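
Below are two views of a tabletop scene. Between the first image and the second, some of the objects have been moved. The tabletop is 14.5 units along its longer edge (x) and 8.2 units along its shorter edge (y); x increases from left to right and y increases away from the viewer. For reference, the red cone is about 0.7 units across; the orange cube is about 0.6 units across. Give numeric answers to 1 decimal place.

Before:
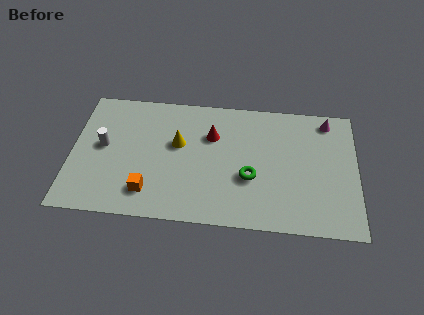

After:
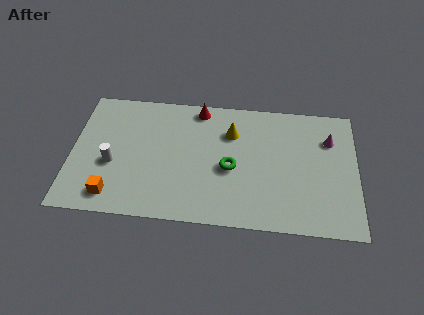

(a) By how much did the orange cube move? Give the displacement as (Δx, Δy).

(-1.8, -0.4)

The orange cube was at about (4.0, 1.7) and moved to about (2.2, 1.3).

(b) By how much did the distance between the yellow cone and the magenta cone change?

-2.9

Before: roughly 7.9 units apart; after: 5.0. That's 2.9 units closer together.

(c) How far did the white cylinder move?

1.2

The white cylinder was near (1.6, 4.4) before and (2.1, 3.3) after, so it travelled √(0.5² + 1.1²) ≈ 1.2 units.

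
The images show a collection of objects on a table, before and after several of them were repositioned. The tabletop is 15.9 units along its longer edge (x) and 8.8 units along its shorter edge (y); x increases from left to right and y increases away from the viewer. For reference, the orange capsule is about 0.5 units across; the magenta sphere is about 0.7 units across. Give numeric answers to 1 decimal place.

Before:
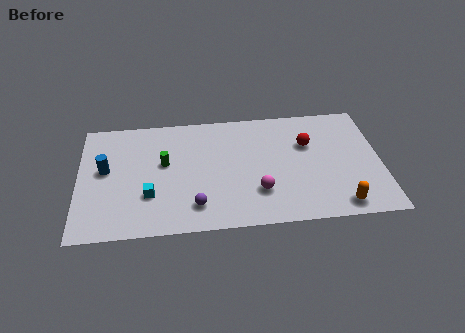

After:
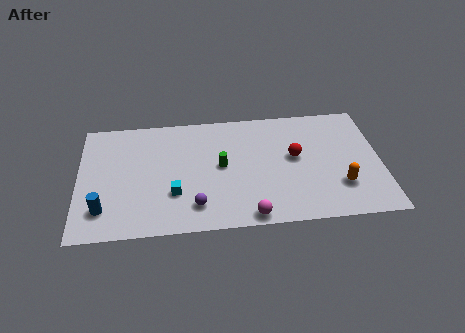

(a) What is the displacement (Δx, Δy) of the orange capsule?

(0.1, 1.4)

The orange capsule was at about (13.6, 1.1) and moved to about (13.7, 2.5).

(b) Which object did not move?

the purple sphere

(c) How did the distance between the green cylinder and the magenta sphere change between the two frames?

-1.5

Before: roughly 5.5 units apart; after: 4.0. That's 1.5 units closer together.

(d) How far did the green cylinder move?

3.0

From (4.5, 5.1) to (7.5, 4.6), the green cylinder covered √(3.0² + 0.5²) ≈ 3.0 units.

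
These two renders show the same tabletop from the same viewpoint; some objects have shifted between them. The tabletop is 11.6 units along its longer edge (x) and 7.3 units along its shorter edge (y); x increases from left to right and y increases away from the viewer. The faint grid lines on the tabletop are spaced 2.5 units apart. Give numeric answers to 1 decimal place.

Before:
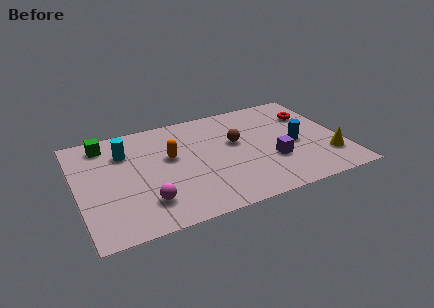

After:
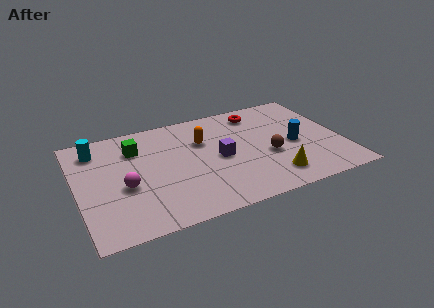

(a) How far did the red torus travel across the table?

2.5

The red torus moved from about (10.5, 5.2) to (8.2, 6.1), a distance of √(2.3² + 0.9²) ≈ 2.5.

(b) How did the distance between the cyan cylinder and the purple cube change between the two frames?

-1.1

The distance was about 6.8 in the first image and 5.7 in the second, so they moved 1.1 units closer together.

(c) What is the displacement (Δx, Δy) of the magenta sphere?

(-0.8, 1.3)

The magenta sphere started near (2.8, 1.7) and ended near (2.0, 3.0).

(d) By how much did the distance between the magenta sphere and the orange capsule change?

+1.2

They were about 2.9 units apart before and 4.1 after — 1.2 units further apart.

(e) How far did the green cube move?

1.5

The green cube moved from about (1.4, 6.2) to (2.7, 5.4), a distance of √(1.3² + 0.8²) ≈ 1.5.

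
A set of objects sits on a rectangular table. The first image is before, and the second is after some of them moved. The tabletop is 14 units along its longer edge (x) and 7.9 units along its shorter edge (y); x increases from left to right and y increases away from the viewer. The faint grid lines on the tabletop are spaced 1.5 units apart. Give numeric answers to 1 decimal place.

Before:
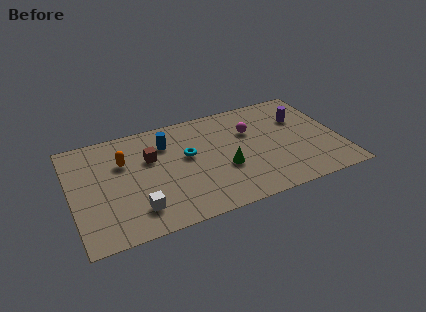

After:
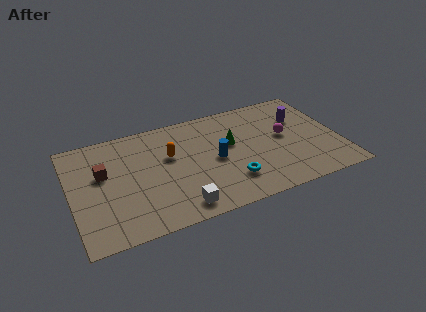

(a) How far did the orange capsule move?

2.4

The orange capsule moved from about (2.8, 5.3) to (5.2, 4.9), a distance of √(2.4² + 0.4²) ≈ 2.4.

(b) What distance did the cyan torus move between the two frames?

3.3

From (6.1, 4.6) to (8.1, 2.0), the cyan torus covered √(2.0² + 2.6²) ≈ 3.3 units.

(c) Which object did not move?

the purple cylinder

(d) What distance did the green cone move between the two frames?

1.8

The green cone was near (7.9, 3.0) before and (8.4, 4.7) after, so it travelled √(0.5² + 1.7²) ≈ 1.8 units.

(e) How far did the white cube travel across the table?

2.2

The white cube was near (3.2, 1.7) before and (5.3, 1.1) after, so it travelled √(2.1² + 0.6²) ≈ 2.2 units.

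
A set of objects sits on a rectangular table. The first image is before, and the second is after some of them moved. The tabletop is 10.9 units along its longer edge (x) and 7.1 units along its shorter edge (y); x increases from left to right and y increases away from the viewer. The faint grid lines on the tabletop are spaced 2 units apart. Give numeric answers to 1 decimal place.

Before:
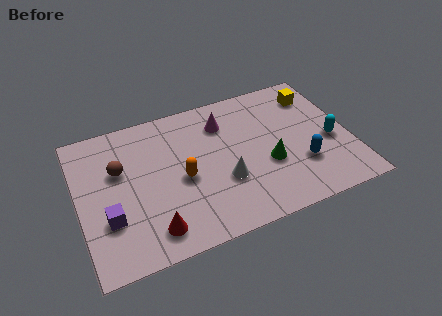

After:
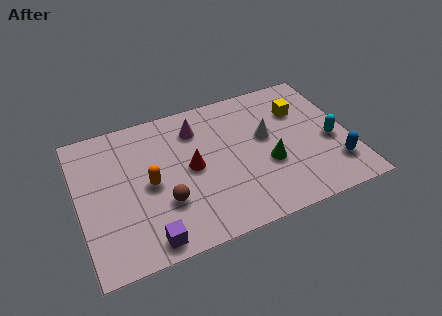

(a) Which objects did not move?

the green cone and the cyan capsule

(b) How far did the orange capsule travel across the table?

1.3

The orange capsule moved from about (4.1, 3.2) to (2.8, 3.4), a distance of √(1.3² + 0.2²) ≈ 1.3.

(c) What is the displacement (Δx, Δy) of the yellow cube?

(-0.7, -0.6)

From the two frames, the yellow cube sits at roughly (9.8, 5.6) before and (9.1, 5.0) after.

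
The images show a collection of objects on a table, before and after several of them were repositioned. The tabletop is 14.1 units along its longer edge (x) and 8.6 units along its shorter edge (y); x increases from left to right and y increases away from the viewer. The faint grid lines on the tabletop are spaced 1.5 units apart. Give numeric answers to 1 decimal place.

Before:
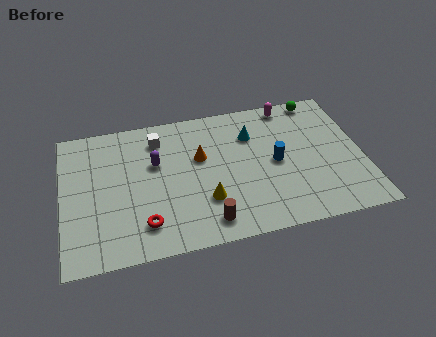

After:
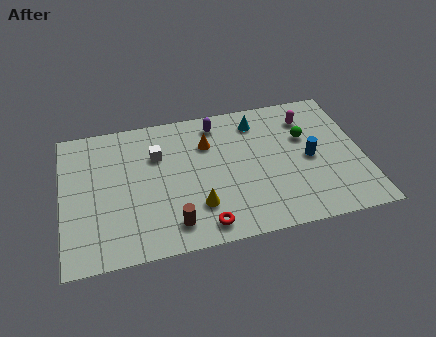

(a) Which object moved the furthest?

the purple capsule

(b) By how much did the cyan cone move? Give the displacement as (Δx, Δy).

(0.3, 0.8)

From the two frames, the cyan cone sits at roughly (9.0, 6.2) before and (9.3, 7.0) after.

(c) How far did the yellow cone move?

0.5

The yellow cone moved from about (6.6, 2.6) to (6.2, 2.3), a distance of √(0.4² + 0.3²) ≈ 0.5.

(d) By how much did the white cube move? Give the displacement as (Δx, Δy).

(-0.1, -1.0)

The white cube was at about (4.6, 6.9) and moved to about (4.5, 5.9).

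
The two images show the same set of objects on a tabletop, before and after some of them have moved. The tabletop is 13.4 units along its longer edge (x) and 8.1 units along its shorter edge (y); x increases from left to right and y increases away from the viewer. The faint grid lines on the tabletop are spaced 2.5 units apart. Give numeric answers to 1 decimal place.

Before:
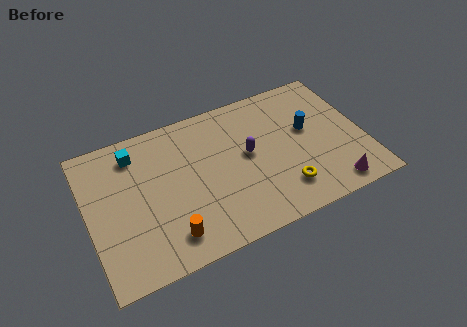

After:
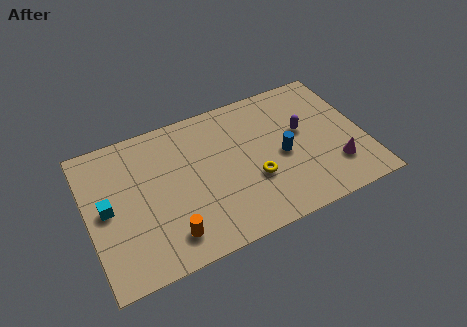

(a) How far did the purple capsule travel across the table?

2.7

The purple capsule moved from about (7.8, 4.4) to (10.5, 4.7), a distance of √(2.7² + 0.3²) ≈ 2.7.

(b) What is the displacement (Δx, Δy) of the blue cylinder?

(-1.4, -1.0)

The blue cylinder was at about (10.8, 4.7) and moved to about (9.4, 3.7).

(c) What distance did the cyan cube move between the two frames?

3.0

From (2.5, 6.6) to (0.9, 4.1), the cyan cube covered √(1.6² + 2.5²) ≈ 3.0 units.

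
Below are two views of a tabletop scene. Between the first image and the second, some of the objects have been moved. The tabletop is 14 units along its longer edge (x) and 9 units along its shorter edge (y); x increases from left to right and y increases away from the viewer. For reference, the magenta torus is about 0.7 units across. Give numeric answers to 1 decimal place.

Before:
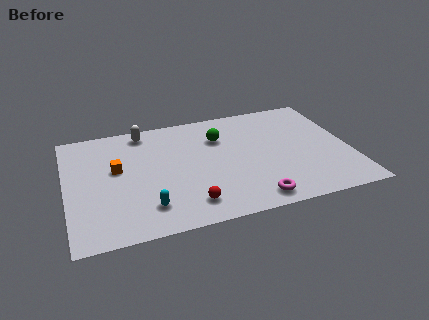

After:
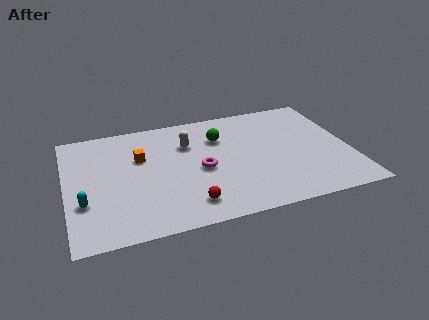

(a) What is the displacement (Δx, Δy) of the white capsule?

(2.1, -1.6)

From the two frames, the white capsule sits at roughly (4.0, 7.9) before and (6.1, 6.3) after.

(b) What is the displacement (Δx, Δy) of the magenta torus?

(-2.3, 3.0)

The magenta torus was at about (8.9, 1.1) and moved to about (6.6, 4.1).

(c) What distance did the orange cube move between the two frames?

1.3

The orange cube moved from about (2.5, 5.2) to (3.7, 5.8), a distance of √(1.2² + 0.6²) ≈ 1.3.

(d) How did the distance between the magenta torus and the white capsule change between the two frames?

-6.1

The distance was about 8.4 in the first image and 2.3 in the second, so they moved 6.1 units closer together.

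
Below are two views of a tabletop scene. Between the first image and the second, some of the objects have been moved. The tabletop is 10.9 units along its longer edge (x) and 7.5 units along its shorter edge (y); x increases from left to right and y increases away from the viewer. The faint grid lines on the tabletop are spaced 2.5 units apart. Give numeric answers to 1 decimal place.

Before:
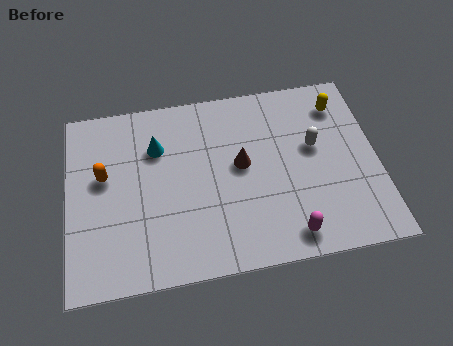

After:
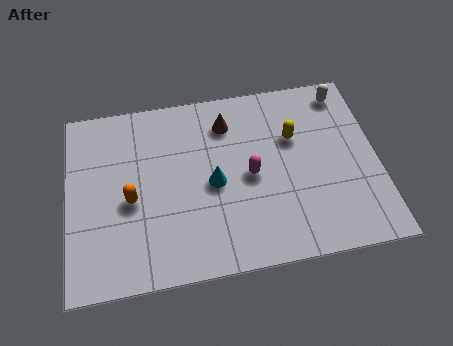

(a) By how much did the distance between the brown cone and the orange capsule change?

-0.4

Before: roughly 4.8 units apart; after: 4.4. That's 0.4 units closer together.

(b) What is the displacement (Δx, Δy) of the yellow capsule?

(-1.7, -1.1)

From the two frames, the yellow capsule sits at roughly (9.7, 6.0) before and (8.0, 4.9) after.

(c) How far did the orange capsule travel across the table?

1.4

From (1.3, 4.4) to (2.2, 3.3), the orange capsule covered √(0.9² + 1.1²) ≈ 1.4 units.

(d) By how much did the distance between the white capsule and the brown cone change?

+1.6

Before: roughly 2.6 units apart; after: 4.2. That's 1.6 units further apart.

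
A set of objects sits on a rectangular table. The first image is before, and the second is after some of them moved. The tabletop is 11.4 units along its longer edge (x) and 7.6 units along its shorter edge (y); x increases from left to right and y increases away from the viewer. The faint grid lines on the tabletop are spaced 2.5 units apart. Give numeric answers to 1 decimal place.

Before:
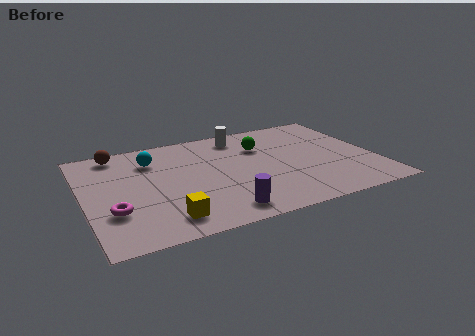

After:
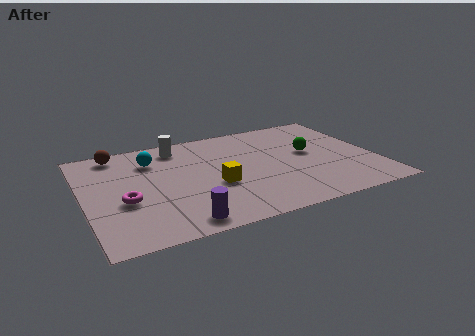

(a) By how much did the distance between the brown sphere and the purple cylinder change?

-0.5

Before: roughly 6.6 units apart; after: 6.1. That's 0.5 units closer together.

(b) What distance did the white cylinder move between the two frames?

2.5

The white cylinder moved from about (6.4, 6.4) to (3.9, 6.4), a distance of √(2.5² + 0.0²) ≈ 2.5.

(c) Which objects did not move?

the brown sphere and the cyan sphere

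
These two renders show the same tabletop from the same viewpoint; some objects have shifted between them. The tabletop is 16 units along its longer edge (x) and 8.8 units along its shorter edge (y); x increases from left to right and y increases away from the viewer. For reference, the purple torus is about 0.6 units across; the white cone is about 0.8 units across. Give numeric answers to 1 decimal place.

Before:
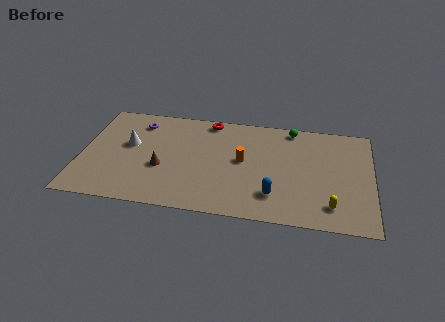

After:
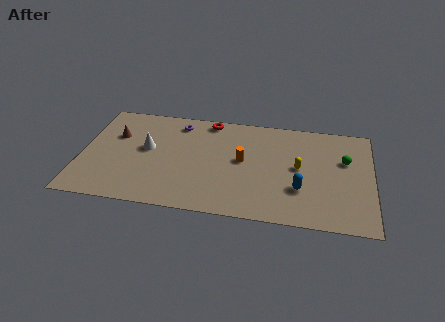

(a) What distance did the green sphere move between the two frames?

3.8

From (11.5, 7.9) to (14.5, 5.6), the green sphere covered √(3.0² + 2.3²) ≈ 3.8 units.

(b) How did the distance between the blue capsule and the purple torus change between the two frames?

-0.9

Before: roughly 9.2 units apart; after: 8.3. That's 0.9 units closer together.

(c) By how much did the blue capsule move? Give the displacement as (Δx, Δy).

(1.4, 0.7)

The blue capsule started near (10.7, 2.1) and ended near (12.1, 2.8).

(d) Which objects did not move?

the red torus and the orange cylinder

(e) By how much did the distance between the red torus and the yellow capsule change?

-3.2

They were about 9.3 units apart before and 6.1 after — 3.2 units closer together.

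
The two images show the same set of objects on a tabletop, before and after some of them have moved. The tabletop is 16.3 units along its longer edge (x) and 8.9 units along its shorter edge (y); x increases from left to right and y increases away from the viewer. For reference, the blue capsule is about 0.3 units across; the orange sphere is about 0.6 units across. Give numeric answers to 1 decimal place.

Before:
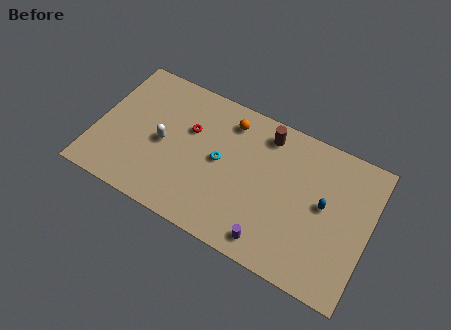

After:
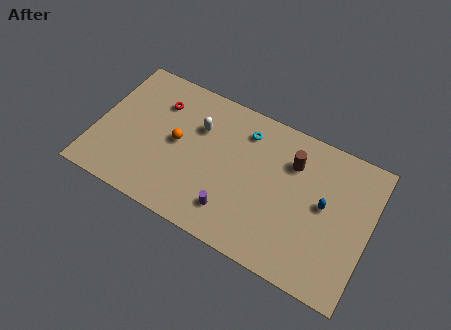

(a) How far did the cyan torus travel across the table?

2.8

From (7.4, 4.6) to (8.6, 7.1), the cyan torus covered √(1.2² + 2.5²) ≈ 2.8 units.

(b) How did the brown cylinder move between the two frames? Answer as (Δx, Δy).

(1.7, -1.0)

The brown cylinder started near (9.8, 7.5) and ended near (11.5, 6.5).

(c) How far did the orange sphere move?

3.9

From (7.6, 7.3) to (4.8, 4.6), the orange sphere covered √(2.8² + 2.7²) ≈ 3.9 units.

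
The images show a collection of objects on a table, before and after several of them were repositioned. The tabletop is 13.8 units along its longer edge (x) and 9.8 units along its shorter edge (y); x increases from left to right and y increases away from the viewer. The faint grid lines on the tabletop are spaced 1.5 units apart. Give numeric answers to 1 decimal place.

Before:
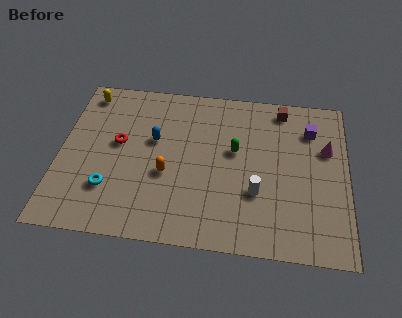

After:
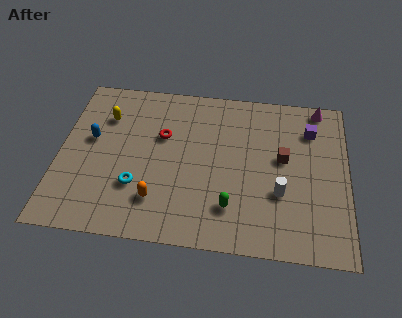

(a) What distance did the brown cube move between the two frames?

3.1

From (10.6, 8.6) to (10.7, 5.5), the brown cube covered √(0.1² + 3.1²) ≈ 3.1 units.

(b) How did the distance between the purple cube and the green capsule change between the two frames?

+2.3

The distance was about 4.0 in the first image and 6.3 in the second, so they moved 2.3 units further apart.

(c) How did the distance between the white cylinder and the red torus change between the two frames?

-0.7

Before: roughly 7.1 units apart; after: 6.4. That's 0.7 units closer together.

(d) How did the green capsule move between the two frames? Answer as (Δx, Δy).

(-0.1, -3.4)

The green capsule was at about (8.4, 5.7) and moved to about (8.3, 2.3).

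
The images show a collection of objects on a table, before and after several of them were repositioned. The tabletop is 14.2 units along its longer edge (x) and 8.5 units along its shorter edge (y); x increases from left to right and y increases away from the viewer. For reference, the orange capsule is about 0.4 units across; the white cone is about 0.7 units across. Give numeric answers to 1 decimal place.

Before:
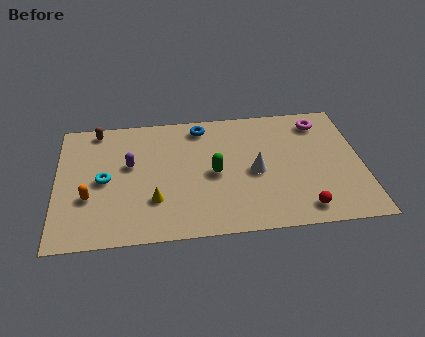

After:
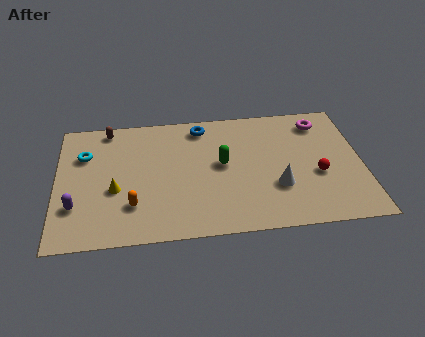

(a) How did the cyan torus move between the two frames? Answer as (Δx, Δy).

(-0.9, 1.8)

From the two frames, the cyan torus sits at roughly (2.2, 4.1) before and (1.3, 5.9) after.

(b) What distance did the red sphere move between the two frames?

2.3

From (11.3, 1.2) to (12.1, 3.4), the red sphere covered √(0.8² + 2.2²) ≈ 2.3 units.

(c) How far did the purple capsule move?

3.5

The purple capsule moved from about (3.4, 5.0) to (0.9, 2.5), a distance of √(2.5² + 2.5²) ≈ 3.5.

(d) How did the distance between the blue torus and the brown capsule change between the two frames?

-0.5

Before: roughly 4.9 units apart; after: 4.4. That's 0.5 units closer together.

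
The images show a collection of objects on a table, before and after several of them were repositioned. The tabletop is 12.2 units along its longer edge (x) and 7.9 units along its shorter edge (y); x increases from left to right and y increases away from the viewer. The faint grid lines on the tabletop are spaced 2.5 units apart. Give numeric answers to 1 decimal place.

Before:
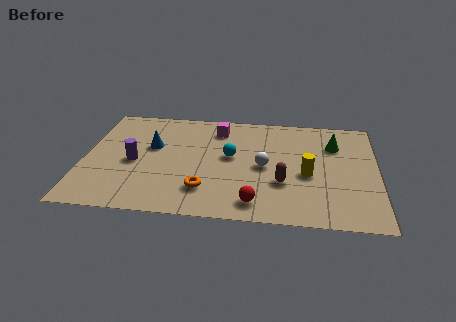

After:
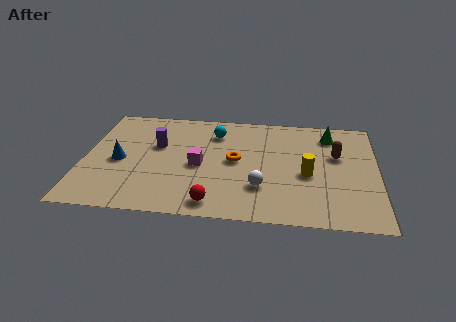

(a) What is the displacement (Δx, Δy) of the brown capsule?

(2.2, 2.2)

The brown capsule was at about (8.3, 2.7) and moved to about (10.5, 4.9).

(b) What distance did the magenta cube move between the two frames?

2.9

The magenta cube moved from about (5.5, 6.4) to (4.8, 3.6), a distance of √(0.7² + 2.8²) ≈ 2.9.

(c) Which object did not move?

the yellow cylinder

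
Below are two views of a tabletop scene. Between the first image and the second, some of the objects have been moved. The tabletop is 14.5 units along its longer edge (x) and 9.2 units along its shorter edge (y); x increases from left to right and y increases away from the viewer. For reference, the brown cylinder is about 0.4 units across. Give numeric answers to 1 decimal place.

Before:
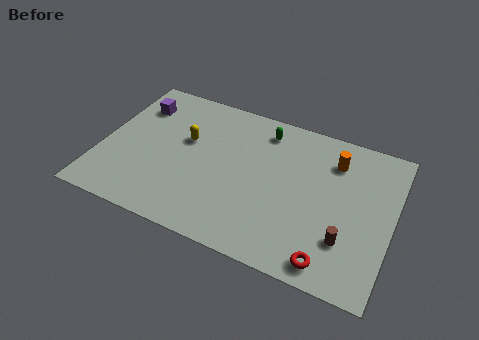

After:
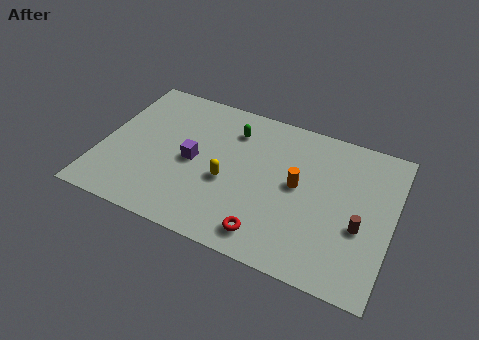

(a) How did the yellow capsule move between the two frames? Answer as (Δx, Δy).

(2.3, -1.8)

The yellow capsule started near (4.1, 5.6) and ended near (6.4, 3.8).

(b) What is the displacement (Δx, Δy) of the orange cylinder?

(-1.6, -2.2)

From the two frames, the orange cylinder sits at roughly (11.4, 7.1) before and (9.8, 4.9) after.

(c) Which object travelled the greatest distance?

the purple cube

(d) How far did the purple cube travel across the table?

4.1

The purple cube moved from about (1.4, 7.0) to (4.6, 4.4), a distance of √(3.2² + 2.6²) ≈ 4.1.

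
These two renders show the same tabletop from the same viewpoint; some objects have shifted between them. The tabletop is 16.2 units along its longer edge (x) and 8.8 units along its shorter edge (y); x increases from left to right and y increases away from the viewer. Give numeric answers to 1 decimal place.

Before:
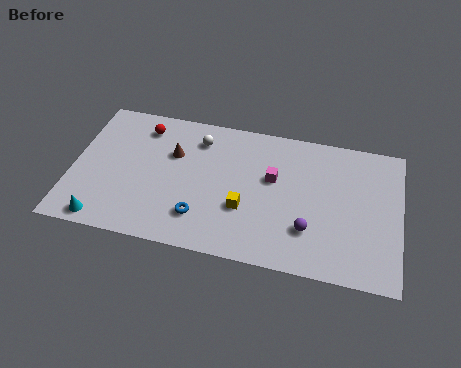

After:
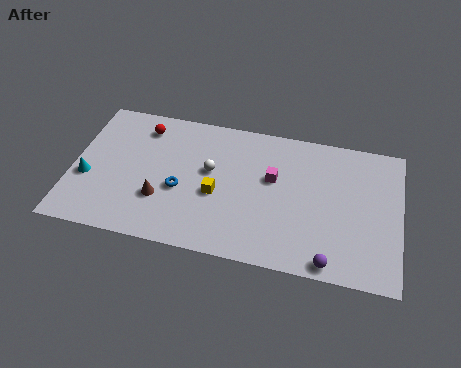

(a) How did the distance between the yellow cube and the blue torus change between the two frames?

-0.5

The distance was about 2.3 in the first image and 1.8 in the second, so they moved 0.5 units closer together.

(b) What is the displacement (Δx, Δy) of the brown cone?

(-0.4, -3.0)

From the two frames, the brown cone sits at roughly (4.9, 5.8) before and (4.5, 2.8) after.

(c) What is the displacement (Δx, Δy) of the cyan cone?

(-1.0, 2.5)

From the two frames, the cyan cone sits at roughly (1.8, 0.9) before and (0.8, 3.4) after.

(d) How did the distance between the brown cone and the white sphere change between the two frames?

+1.6

The distance was about 1.7 in the first image and 3.3 in the second, so they moved 1.6 units further apart.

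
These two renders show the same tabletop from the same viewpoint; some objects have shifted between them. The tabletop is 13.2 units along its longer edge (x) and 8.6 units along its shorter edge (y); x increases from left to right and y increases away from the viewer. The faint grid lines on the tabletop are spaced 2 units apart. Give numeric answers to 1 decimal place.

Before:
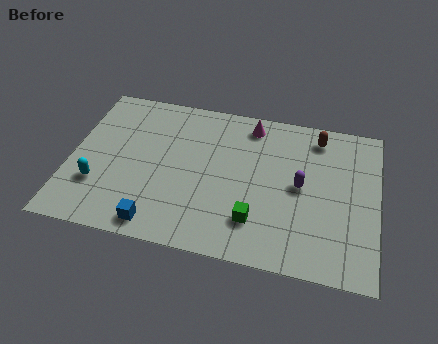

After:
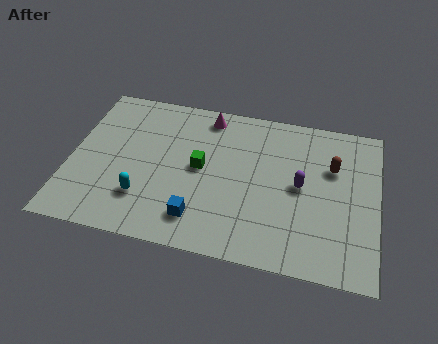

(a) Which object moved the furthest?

the green cube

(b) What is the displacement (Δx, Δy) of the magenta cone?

(-1.9, 0.1)

The magenta cone was at about (7.6, 7.4) and moved to about (5.7, 7.5).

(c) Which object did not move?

the purple capsule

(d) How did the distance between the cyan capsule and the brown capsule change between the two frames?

-1.7

The distance was about 10.3 in the first image and 8.6 in the second, so they moved 1.7 units closer together.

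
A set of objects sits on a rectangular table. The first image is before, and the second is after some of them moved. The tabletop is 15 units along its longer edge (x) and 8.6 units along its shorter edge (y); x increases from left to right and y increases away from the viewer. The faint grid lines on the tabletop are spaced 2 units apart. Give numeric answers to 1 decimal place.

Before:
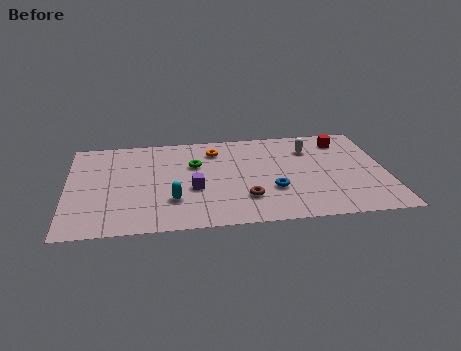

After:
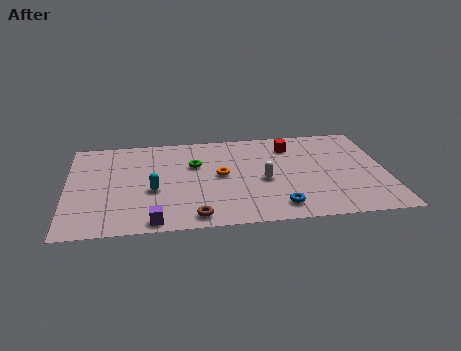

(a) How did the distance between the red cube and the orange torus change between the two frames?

-2.0

Before: roughly 6.1 units apart; after: 4.1. That's 2.0 units closer together.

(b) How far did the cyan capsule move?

1.3

The cyan capsule moved from about (4.9, 2.5) to (4.0, 3.5), a distance of √(0.9² + 1.0²) ≈ 1.3.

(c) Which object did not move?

the green torus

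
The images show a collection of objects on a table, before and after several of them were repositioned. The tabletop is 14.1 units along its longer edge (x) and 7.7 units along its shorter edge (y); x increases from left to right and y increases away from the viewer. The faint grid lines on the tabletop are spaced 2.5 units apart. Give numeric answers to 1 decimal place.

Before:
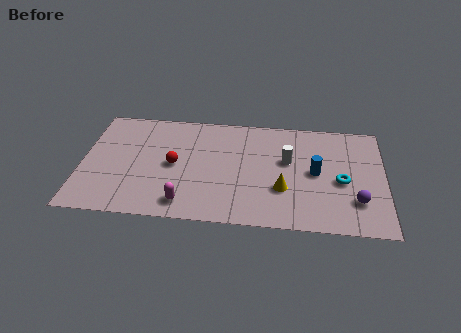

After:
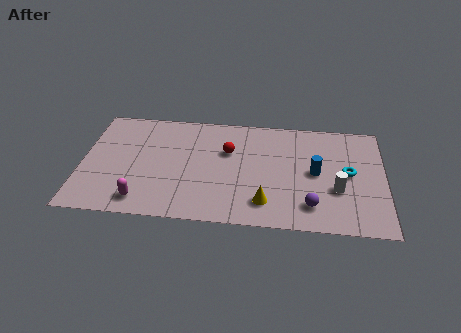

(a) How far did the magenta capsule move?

2.0

The magenta capsule moved from about (4.9, 1.2) to (2.9, 1.2), a distance of √(2.0² + 0.0²) ≈ 2.0.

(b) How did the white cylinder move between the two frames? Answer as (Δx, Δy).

(2.3, -1.8)

From the two frames, the white cylinder sits at roughly (9.6, 4.6) before and (11.9, 2.8) after.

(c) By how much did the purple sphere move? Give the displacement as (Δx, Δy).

(-2.1, -0.5)

From the two frames, the purple sphere sits at roughly (12.8, 2.1) before and (10.7, 1.6) after.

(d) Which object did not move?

the blue cylinder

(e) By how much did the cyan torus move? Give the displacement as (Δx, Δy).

(0.3, 0.6)

From the two frames, the cyan torus sits at roughly (12.1, 3.4) before and (12.4, 4.0) after.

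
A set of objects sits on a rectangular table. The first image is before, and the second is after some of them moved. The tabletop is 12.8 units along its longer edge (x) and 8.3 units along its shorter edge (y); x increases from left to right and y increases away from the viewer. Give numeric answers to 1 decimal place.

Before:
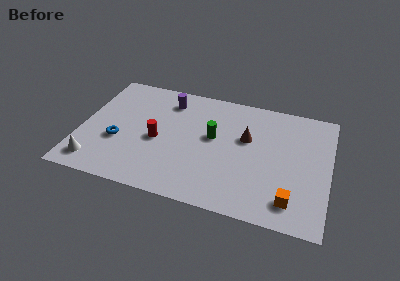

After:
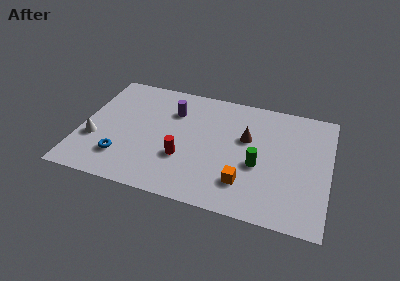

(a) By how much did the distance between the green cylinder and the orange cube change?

-3.8

They were about 5.3 units apart before and 1.5 after — 3.8 units closer together.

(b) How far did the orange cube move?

2.5

From (11.0, 1.5) to (8.6, 2.0), the orange cube covered √(2.4² + 0.5²) ≈ 2.5 units.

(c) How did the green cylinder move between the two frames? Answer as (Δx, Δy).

(2.4, -1.3)

From the two frames, the green cylinder sits at roughly (6.8, 4.7) before and (9.2, 3.4) after.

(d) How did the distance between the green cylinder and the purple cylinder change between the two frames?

+2.1

The distance was about 3.2 in the first image and 5.3 in the second, so they moved 2.1 units further apart.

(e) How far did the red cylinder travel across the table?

1.7

From (4.0, 3.7) to (5.4, 2.8), the red cylinder covered √(1.4² + 0.9²) ≈ 1.7 units.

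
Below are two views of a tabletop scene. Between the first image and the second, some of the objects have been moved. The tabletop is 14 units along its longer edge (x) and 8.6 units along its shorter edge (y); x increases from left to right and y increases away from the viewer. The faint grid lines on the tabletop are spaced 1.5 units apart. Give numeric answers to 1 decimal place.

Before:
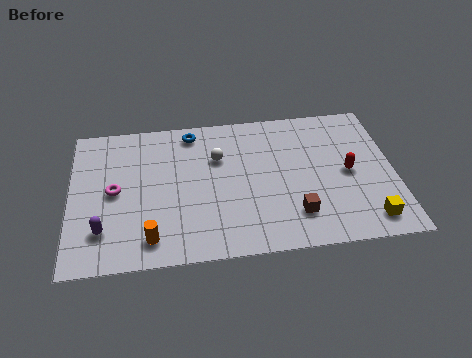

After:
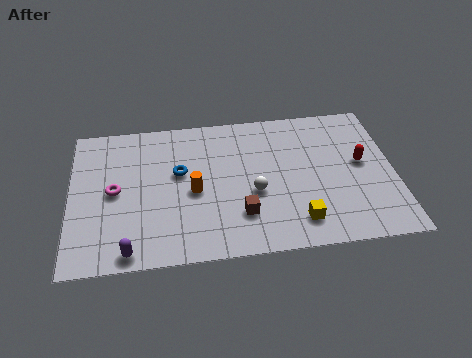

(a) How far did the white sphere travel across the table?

2.7

The white sphere was near (6.4, 5.8) before and (7.9, 3.5) after, so it travelled √(1.5² + 2.3²) ≈ 2.7 units.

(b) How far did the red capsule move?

0.8

From (12.0, 4.2) to (12.6, 4.7), the red capsule covered √(0.6² + 0.5²) ≈ 0.8 units.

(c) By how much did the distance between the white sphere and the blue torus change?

+1.6

They were about 2.0 units apart before and 3.6 after — 1.6 units further apart.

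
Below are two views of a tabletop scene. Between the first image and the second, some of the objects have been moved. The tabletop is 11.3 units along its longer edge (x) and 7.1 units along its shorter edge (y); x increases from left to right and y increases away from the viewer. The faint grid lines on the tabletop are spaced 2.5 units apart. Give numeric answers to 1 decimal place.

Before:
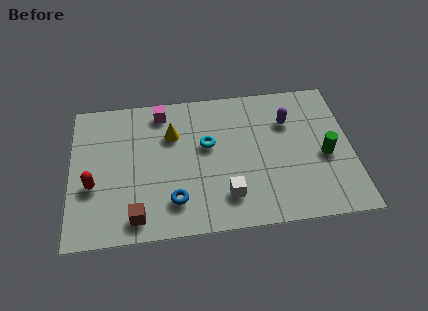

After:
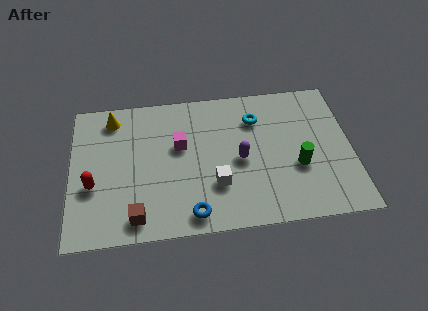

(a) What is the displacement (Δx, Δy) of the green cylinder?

(-1.1, -0.4)

From the two frames, the green cylinder sits at roughly (10.2, 3.1) before and (9.1, 2.7) after.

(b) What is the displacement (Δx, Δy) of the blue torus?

(0.7, -0.7)

The blue torus was at about (4.1, 1.6) and moved to about (4.8, 0.9).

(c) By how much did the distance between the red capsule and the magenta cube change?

-0.6

Before: roughly 4.4 units apart; after: 3.8. That's 0.6 units closer together.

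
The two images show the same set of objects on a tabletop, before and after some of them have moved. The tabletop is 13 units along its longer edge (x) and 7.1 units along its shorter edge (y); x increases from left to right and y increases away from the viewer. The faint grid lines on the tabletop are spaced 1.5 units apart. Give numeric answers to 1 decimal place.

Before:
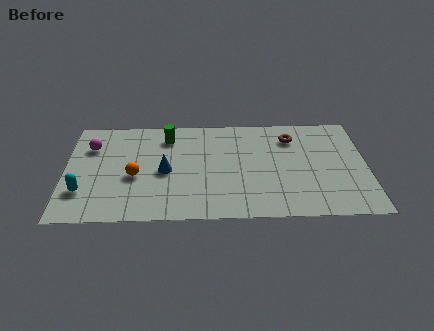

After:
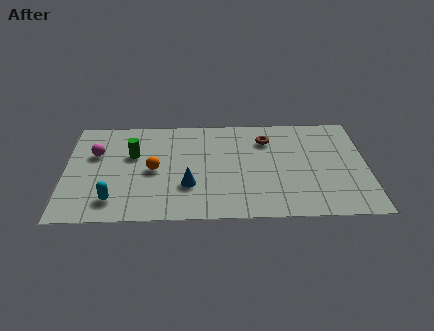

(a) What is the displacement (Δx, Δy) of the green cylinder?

(-1.5, -1.2)

The green cylinder started near (4.4, 5.7) and ended near (2.9, 4.5).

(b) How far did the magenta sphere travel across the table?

0.5

The magenta sphere was near (1.1, 5.1) before and (1.3, 4.6) after, so it travelled √(0.2² + 0.5²) ≈ 0.5 units.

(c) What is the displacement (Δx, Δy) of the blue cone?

(1.0, -1.0)

The blue cone started near (4.3, 3.3) and ended near (5.3, 2.3).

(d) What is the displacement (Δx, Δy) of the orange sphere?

(0.8, 0.4)

The orange sphere started near (3.0, 3.0) and ended near (3.8, 3.4).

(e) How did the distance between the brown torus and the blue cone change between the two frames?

-1.3

Before: roughly 5.9 units apart; after: 4.6. That's 1.3 units closer together.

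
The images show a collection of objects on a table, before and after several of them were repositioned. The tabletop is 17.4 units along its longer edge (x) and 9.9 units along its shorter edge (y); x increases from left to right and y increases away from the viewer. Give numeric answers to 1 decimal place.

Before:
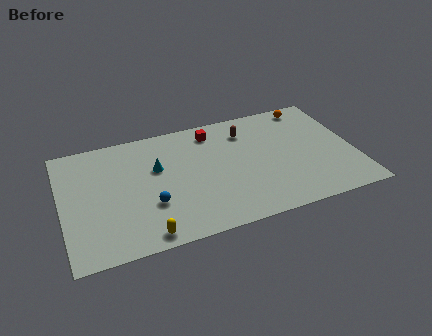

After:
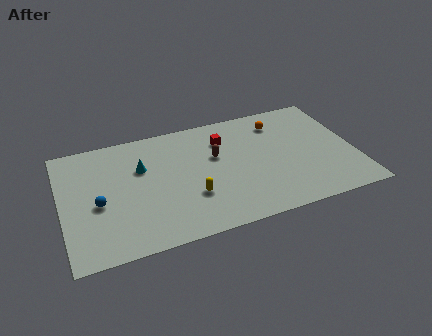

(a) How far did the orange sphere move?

2.2

From (15.2, 8.8) to (13.2, 7.9), the orange sphere covered √(2.0² + 0.9²) ≈ 2.2 units.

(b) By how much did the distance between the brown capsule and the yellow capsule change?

-6.0

They were about 9.4 units apart before and 3.4 after — 6.0 units closer together.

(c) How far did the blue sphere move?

3.2

From (5.1, 3.3) to (2.1, 4.3), the blue sphere covered √(3.0² + 1.0²) ≈ 3.2 units.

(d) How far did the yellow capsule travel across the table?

3.6

From (4.6, 1.0) to (7.5, 3.2), the yellow capsule covered √(2.9² + 2.2²) ≈ 3.6 units.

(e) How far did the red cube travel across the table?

1.1

The red cube moved from about (9.2, 8.3) to (9.8, 7.4), a distance of √(0.6² + 0.9²) ≈ 1.1.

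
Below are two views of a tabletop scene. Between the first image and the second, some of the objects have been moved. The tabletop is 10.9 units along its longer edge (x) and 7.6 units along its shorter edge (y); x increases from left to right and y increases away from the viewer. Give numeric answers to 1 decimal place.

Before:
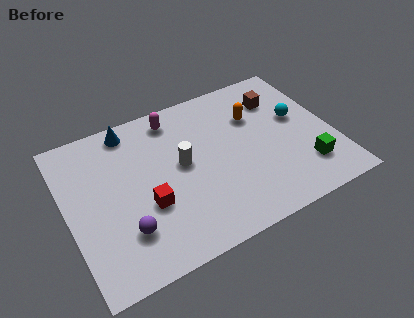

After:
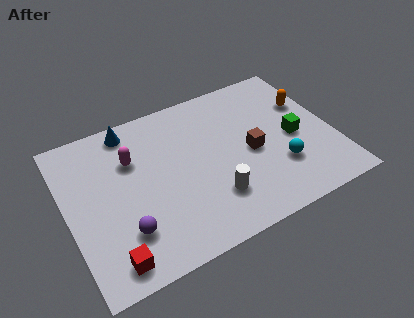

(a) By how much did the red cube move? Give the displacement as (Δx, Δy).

(-1.7, -1.8)

From the two frames, the red cube sits at roughly (3.1, 2.8) before and (1.4, 1.0) after.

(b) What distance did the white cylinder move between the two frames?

2.3

The white cylinder was near (4.7, 4.1) before and (5.7, 2.0) after, so it travelled √(1.0² + 2.1²) ≈ 2.3 units.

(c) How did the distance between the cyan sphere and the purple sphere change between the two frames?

-1.5

The distance was about 7.9 in the first image and 6.4 in the second, so they moved 1.5 units closer together.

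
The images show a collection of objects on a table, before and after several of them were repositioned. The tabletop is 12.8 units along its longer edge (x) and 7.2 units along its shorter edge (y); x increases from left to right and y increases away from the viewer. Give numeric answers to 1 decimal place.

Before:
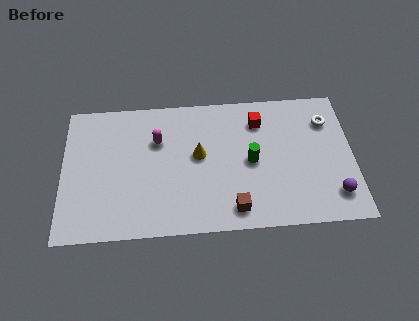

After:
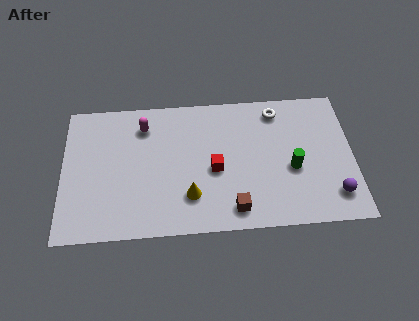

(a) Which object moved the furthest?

the red cube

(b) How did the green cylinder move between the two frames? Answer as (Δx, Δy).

(1.8, -0.5)

From the two frames, the green cylinder sits at roughly (8.3, 3.5) before and (10.1, 3.0) after.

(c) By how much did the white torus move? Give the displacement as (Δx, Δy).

(-2.2, 0.7)

From the two frames, the white torus sits at roughly (11.7, 5.4) before and (9.5, 6.1) after.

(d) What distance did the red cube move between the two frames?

3.1

The red cube moved from about (8.7, 5.6) to (6.7, 3.2), a distance of √(2.0² + 2.4²) ≈ 3.1.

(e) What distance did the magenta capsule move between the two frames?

1.0

The magenta capsule moved from about (4.2, 4.9) to (3.6, 5.7), a distance of √(0.6² + 0.8²) ≈ 1.0.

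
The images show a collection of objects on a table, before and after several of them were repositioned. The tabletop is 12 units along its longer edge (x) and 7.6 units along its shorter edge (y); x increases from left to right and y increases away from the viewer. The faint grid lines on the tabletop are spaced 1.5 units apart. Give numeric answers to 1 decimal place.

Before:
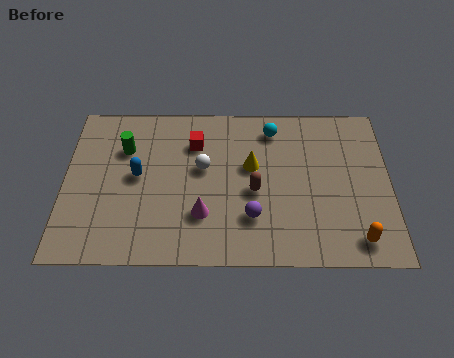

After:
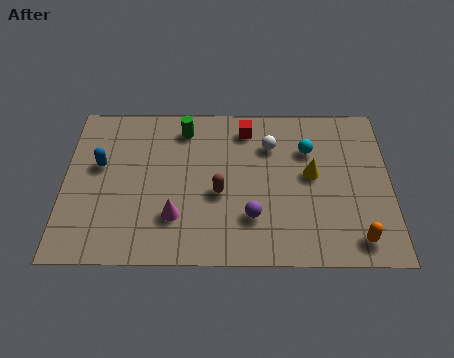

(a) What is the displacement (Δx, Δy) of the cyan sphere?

(1.3, -1.0)

The cyan sphere was at about (7.7, 6.3) and moved to about (9.0, 5.3).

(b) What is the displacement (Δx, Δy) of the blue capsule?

(-1.4, 0.5)

The blue capsule started near (2.7, 4.0) and ended near (1.3, 4.5).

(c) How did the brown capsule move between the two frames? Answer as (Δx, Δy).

(-1.3, -0.1)

The brown capsule was at about (7.0, 3.3) and moved to about (5.7, 3.2).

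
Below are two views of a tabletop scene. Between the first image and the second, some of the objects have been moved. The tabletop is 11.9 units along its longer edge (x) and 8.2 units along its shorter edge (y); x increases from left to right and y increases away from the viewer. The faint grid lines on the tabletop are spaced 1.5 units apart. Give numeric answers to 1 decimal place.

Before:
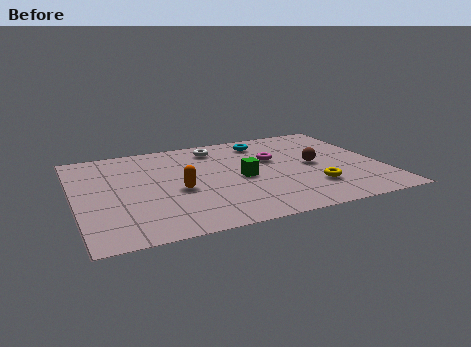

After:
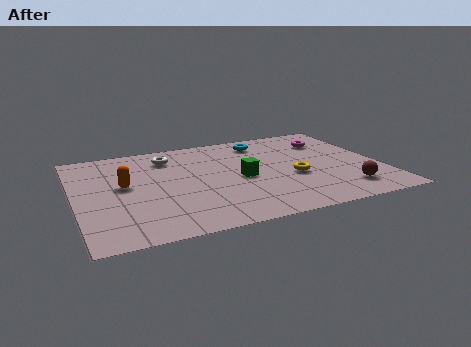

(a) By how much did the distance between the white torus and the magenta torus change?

+3.7

They were about 2.7 units apart before and 6.4 after — 3.7 units further apart.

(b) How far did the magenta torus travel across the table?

2.6

The magenta torus was near (7.8, 5.1) before and (10.2, 6.1) after, so it travelled √(2.4² + 1.0²) ≈ 2.6 units.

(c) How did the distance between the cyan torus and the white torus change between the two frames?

+1.9

The distance was about 1.9 in the first image and 3.8 in the second, so they moved 1.9 units further apart.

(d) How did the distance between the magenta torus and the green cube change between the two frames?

+2.5

The distance was about 1.9 in the first image and 4.4 in the second, so they moved 2.5 units further apart.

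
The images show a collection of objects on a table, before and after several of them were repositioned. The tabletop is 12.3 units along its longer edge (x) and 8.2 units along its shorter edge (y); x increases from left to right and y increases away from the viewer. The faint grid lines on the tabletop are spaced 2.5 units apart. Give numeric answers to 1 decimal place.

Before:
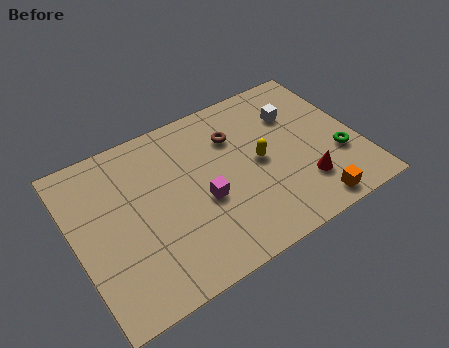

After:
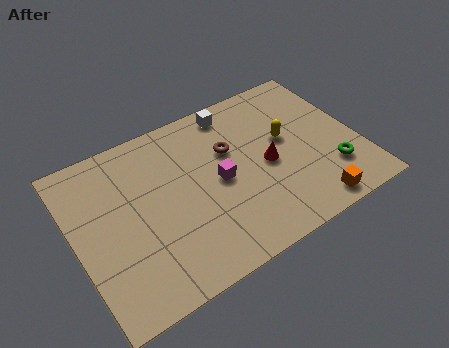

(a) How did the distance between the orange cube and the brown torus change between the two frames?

-0.4

Before: roughly 5.6 units apart; after: 5.2. That's 0.4 units closer together.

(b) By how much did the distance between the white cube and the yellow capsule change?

+0.6

Before: roughly 2.5 units apart; after: 3.1. That's 0.6 units further apart.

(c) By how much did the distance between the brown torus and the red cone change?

-2.4

Before: roughly 4.5 units apart; after: 2.1. That's 2.4 units closer together.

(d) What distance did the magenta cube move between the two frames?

1.0

The magenta cube was near (5.4, 3.4) before and (6.2, 4.0) after, so it travelled √(0.8² + 0.6²) ≈ 1.0 units.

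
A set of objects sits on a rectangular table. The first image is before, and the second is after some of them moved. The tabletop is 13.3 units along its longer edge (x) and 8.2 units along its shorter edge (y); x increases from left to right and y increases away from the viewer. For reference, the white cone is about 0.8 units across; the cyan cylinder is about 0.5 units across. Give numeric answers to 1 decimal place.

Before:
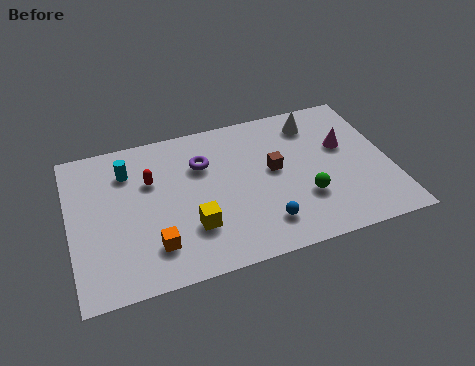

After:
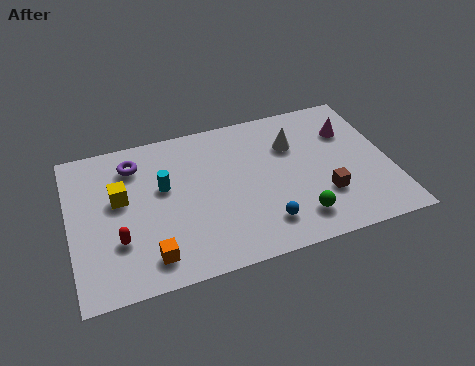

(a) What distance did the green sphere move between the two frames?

1.1

The green sphere moved from about (9.6, 2.6) to (9.2, 1.6), a distance of √(0.4² + 1.0²) ≈ 1.1.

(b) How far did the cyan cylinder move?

1.9

The cyan cylinder was near (2.5, 6.2) before and (3.9, 4.9) after, so it travelled √(1.4² + 1.3²) ≈ 1.9 units.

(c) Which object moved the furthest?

the yellow cube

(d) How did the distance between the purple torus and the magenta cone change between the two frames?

+3.1

They were about 5.9 units apart before and 9.0 after — 3.1 units further apart.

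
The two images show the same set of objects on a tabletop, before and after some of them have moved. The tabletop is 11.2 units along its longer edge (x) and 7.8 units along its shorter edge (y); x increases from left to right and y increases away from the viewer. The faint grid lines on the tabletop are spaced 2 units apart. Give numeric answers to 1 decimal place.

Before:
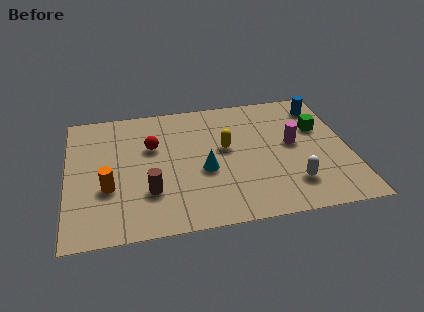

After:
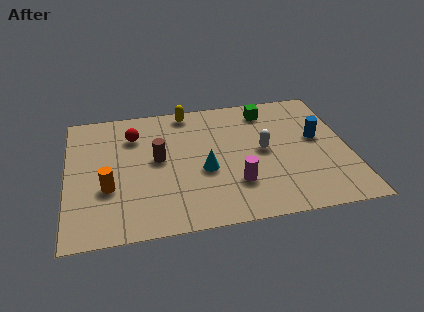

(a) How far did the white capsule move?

2.4

From (8.8, 1.8) to (7.8, 4.0), the white capsule covered √(1.0² + 2.2²) ≈ 2.4 units.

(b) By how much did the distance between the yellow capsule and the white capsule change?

+0.6

The distance was about 3.6 in the first image and 4.2 in the second, so they moved 0.6 units further apart.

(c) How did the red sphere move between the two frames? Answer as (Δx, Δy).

(-0.7, 0.8)

The red sphere started near (3.4, 5.0) and ended near (2.7, 5.8).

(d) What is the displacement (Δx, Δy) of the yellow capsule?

(-1.4, 2.6)

From the two frames, the yellow capsule sits at roughly (6.3, 4.4) before and (4.9, 7.0) after.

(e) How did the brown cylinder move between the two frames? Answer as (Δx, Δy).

(0.4, 1.9)

From the two frames, the brown cylinder sits at roughly (3.2, 2.3) before and (3.6, 4.2) after.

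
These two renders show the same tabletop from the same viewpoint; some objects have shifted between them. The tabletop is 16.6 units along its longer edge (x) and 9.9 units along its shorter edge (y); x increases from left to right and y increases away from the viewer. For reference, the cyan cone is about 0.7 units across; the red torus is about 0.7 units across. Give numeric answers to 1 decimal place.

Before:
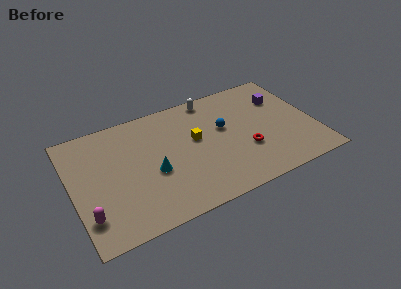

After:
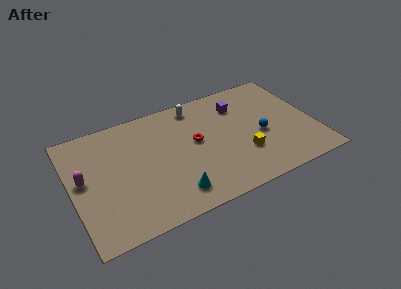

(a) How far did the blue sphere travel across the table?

2.9

From (10.5, 5.9) to (12.9, 4.3), the blue sphere covered √(2.4² + 1.6²) ≈ 2.9 units.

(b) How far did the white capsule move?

1.1

The white capsule moved from about (10.0, 8.9) to (8.9, 8.6), a distance of √(1.1² + 0.3²) ≈ 1.1.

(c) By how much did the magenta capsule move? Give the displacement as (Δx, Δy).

(0.0, 3.1)

From the two frames, the magenta capsule sits at roughly (0.8, 2.3) before and (0.8, 5.4) after.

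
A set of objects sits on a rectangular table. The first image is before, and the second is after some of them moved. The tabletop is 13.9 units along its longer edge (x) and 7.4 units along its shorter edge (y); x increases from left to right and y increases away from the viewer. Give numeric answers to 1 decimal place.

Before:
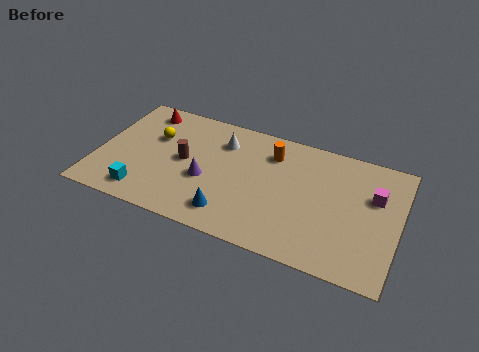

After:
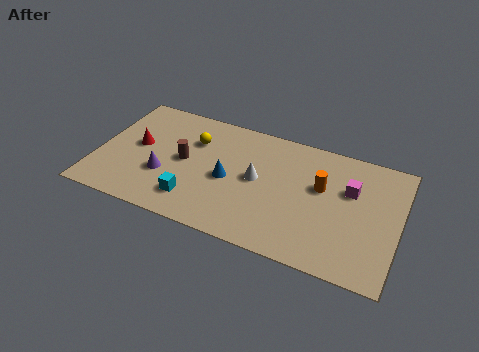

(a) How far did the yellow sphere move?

1.8

From (2.5, 4.8) to (4.3, 5.2), the yellow sphere covered √(1.8² + 0.4²) ≈ 1.8 units.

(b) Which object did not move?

the brown cylinder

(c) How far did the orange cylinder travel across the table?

2.7

From (7.9, 5.7) to (10.3, 4.5), the orange cylinder covered √(2.4² + 1.2²) ≈ 2.7 units.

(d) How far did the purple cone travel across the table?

1.9

The purple cone moved from about (5.1, 3.0) to (3.2, 2.6), a distance of √(1.9² + 0.4²) ≈ 1.9.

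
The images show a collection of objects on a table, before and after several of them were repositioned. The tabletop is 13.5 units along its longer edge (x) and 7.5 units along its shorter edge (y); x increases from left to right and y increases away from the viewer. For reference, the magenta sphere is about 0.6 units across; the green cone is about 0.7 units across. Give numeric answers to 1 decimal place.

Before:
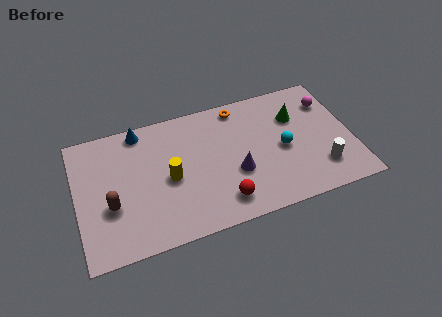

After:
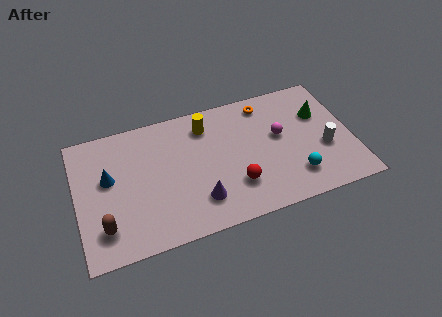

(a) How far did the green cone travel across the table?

1.2

The green cone moved from about (10.9, 5.2) to (12.1, 5.0), a distance of √(1.2² + 0.2²) ≈ 1.2.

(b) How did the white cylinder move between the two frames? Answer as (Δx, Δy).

(0.3, 1.1)

The white cylinder started near (11.8, 1.8) and ended near (12.1, 2.9).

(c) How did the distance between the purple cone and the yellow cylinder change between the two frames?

+1.0

The distance was about 3.3 in the first image and 4.3 in the second, so they moved 1.0 units further apart.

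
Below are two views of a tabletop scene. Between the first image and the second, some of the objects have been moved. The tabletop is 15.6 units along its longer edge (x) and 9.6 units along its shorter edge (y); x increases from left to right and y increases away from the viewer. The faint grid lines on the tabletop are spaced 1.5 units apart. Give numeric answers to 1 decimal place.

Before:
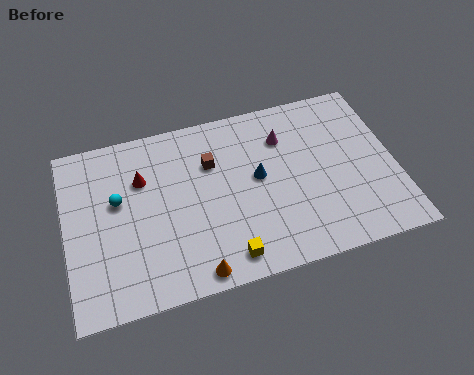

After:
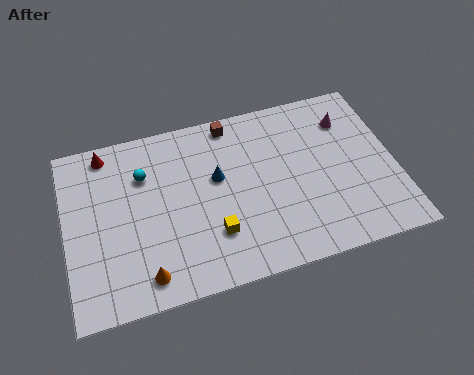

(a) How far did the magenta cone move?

3.1

The magenta cone moved from about (10.5, 7.1) to (13.6, 7.3), a distance of √(3.1² + 0.2²) ≈ 3.1.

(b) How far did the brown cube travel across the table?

2.3

The brown cube moved from about (7.0, 6.6) to (8.1, 8.6), a distance of √(1.1² + 2.0²) ≈ 2.3.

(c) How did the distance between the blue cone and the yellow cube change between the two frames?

-1.3

They were about 4.3 units apart before and 3.0 after — 1.3 units closer together.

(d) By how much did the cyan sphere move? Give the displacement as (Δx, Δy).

(1.3, 1.1)

The cyan sphere was at about (2.5, 5.7) and moved to about (3.8, 6.8).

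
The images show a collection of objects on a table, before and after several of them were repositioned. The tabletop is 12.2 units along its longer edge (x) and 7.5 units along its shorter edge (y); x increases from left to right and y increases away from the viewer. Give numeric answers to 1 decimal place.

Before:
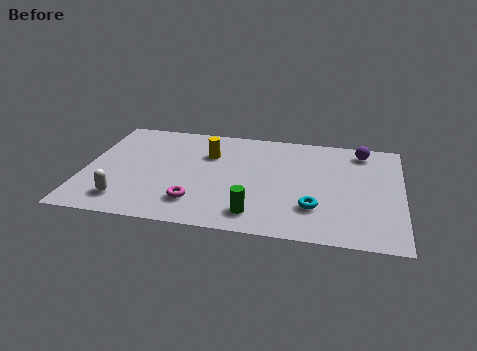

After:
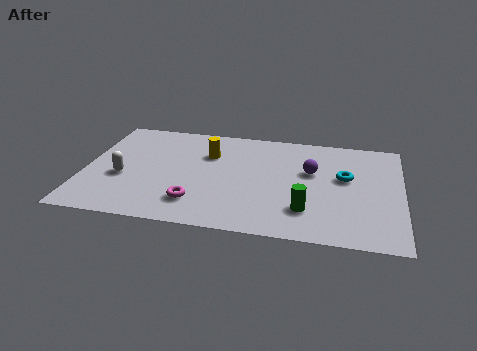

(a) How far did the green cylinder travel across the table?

2.0

From (6.7, 1.3) to (8.6, 1.9), the green cylinder covered √(1.9² + 0.6²) ≈ 2.0 units.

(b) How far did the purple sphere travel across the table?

2.6

From (10.6, 6.4) to (8.7, 4.6), the purple sphere covered √(1.9² + 1.8²) ≈ 2.6 units.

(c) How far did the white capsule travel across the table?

1.6

The white capsule was near (1.7, 1.4) before and (1.5, 3.0) after, so it travelled √(0.2² + 1.6²) ≈ 1.6 units.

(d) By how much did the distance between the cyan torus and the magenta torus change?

+1.7

They were about 4.5 units apart before and 6.2 after — 1.7 units further apart.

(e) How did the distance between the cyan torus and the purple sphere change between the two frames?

-3.3

Before: roughly 4.6 units apart; after: 1.3. That's 3.3 units closer together.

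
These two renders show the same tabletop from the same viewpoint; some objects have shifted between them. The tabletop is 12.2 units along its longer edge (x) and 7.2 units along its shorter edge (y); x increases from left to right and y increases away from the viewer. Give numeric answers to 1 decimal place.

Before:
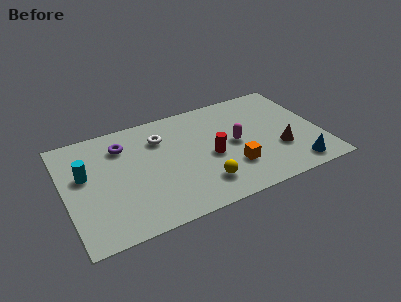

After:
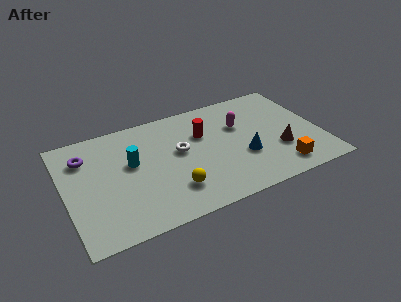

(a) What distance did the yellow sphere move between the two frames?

1.4

The yellow sphere moved from about (6.3, 1.6) to (4.9, 1.8), a distance of √(1.4² + 0.2²) ≈ 1.4.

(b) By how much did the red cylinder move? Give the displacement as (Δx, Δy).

(-0.2, 1.6)

The red cylinder started near (6.9, 3.2) and ended near (6.7, 4.8).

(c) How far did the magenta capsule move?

1.2

From (8.1, 3.6) to (8.5, 4.7), the magenta capsule covered √(0.4² + 1.1²) ≈ 1.2 units.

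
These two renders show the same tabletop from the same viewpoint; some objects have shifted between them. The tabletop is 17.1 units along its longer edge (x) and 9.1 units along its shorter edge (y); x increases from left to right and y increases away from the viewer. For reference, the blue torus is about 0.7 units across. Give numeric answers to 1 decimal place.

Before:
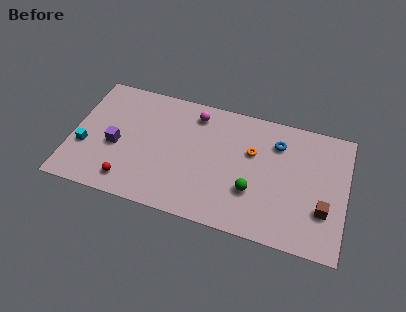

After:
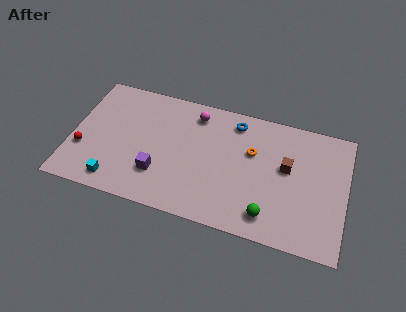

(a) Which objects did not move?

the magenta sphere and the orange torus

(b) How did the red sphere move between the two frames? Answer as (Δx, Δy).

(-3.0, 1.6)

The red sphere was at about (3.8, 1.5) and moved to about (0.8, 3.1).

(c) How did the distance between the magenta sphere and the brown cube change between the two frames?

-3.2

They were about 9.5 units apart before and 6.3 after — 3.2 units closer together.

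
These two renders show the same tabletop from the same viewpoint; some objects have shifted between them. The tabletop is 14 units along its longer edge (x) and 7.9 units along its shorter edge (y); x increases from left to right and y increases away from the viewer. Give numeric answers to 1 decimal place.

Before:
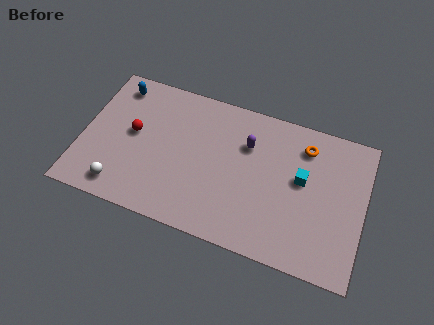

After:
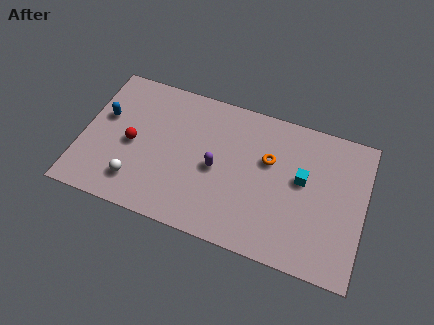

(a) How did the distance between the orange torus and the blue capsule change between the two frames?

-1.3

They were about 9.5 units apart before and 8.2 after — 1.3 units closer together.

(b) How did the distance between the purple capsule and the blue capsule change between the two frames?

-1.0

The distance was about 6.8 in the first image and 5.8 in the second, so they moved 1.0 units closer together.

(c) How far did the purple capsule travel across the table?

2.3

From (8.1, 5.5) to (6.7, 3.7), the purple capsule covered √(1.4² + 1.8²) ≈ 2.3 units.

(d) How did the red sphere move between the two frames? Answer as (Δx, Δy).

(0.0, -0.6)

The red sphere started near (2.5, 4.3) and ended near (2.5, 3.7).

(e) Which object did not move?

the cyan cube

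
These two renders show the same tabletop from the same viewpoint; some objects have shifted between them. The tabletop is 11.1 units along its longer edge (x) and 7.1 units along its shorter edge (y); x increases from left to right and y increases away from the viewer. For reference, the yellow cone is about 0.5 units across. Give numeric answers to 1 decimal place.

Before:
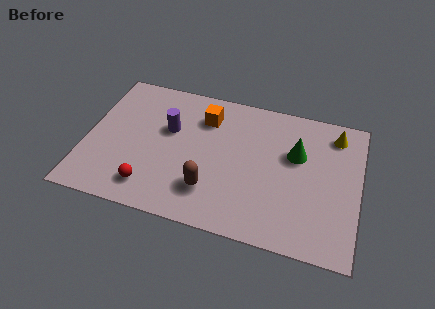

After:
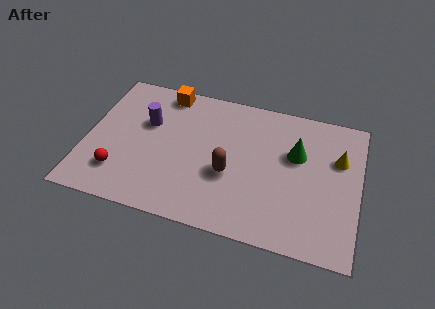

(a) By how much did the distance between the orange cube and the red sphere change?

+0.3

They were about 4.5 units apart before and 4.8 after — 0.3 units further apart.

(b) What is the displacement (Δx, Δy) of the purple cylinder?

(-0.9, 0.1)

From the two frames, the purple cylinder sits at roughly (3.3, 4.4) before and (2.4, 4.5) after.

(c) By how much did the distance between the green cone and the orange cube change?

+1.9

They were about 3.9 units apart before and 5.8 after — 1.9 units further apart.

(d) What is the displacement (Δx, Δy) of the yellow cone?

(0.2, -1.2)

From the two frames, the yellow cone sits at roughly (10.0, 5.9) before and (10.2, 4.7) after.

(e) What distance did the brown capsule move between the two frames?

1.2

The brown capsule was near (5.2, 1.8) before and (5.9, 2.8) after, so it travelled √(0.7² + 1.0²) ≈ 1.2 units.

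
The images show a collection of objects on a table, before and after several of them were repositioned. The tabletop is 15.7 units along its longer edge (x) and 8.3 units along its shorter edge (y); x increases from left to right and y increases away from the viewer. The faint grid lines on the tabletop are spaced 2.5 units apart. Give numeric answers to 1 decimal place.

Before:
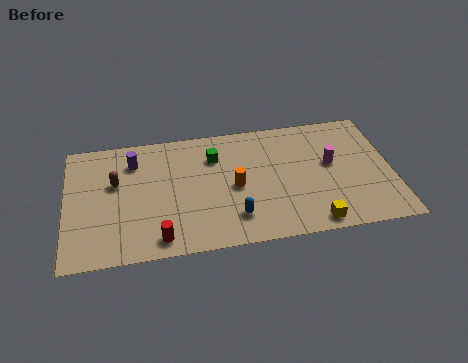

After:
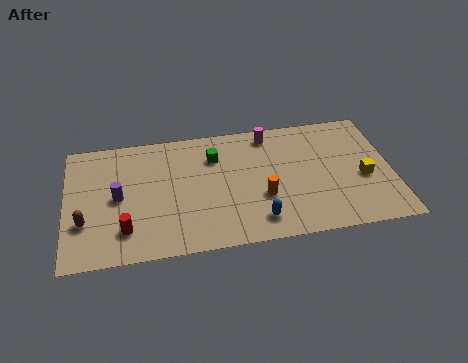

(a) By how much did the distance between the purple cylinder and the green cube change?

+1.2

Before: roughly 3.9 units apart; after: 5.1. That's 1.2 units further apart.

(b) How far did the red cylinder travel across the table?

1.8

The red cylinder moved from about (4.4, 1.1) to (2.8, 1.9), a distance of √(1.6² + 0.8²) ≈ 1.8.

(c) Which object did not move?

the green cube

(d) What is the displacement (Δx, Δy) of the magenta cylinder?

(-2.9, 2.5)

The magenta cylinder was at about (12.8, 4.7) and moved to about (9.9, 7.2).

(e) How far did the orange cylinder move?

1.6

From (8.1, 3.9) to (9.4, 3.0), the orange cylinder covered √(1.3² + 0.9²) ≈ 1.6 units.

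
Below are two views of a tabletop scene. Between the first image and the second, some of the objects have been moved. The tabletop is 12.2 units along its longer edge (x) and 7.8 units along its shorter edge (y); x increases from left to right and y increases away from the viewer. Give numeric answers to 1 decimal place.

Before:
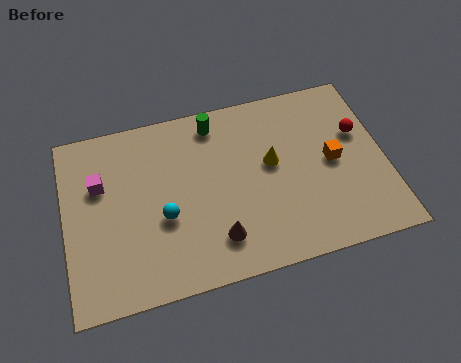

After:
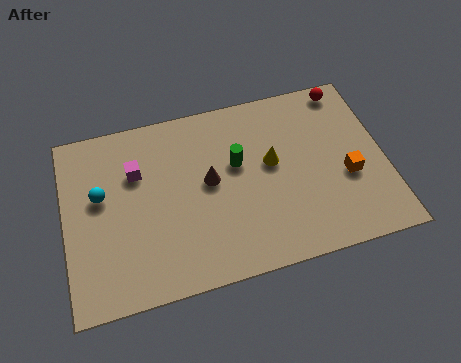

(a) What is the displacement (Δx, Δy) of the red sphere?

(-0.3, 2.1)

From the two frames, the red sphere sits at roughly (11.3, 4.9) before and (11.0, 7.0) after.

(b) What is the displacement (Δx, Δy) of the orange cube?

(0.5, -0.8)

The orange cube was at about (10.2, 3.9) and moved to about (10.7, 3.1).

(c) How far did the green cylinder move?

2.1

The green cylinder was near (5.9, 6.7) before and (6.6, 4.7) after, so it travelled √(0.7² + 2.0²) ≈ 2.1 units.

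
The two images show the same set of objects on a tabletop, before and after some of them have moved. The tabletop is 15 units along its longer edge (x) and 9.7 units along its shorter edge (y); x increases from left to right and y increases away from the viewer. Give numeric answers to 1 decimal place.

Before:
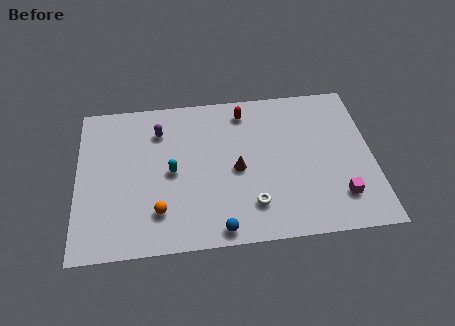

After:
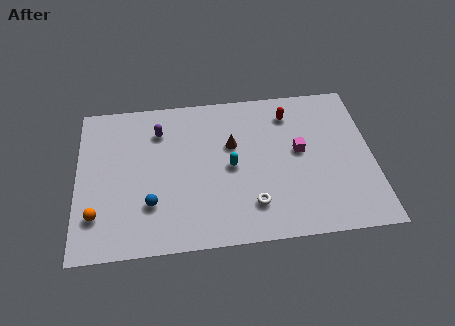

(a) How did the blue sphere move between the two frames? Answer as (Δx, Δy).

(-3.4, 1.9)

The blue sphere was at about (7.1, 0.9) and moved to about (3.7, 2.8).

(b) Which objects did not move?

the purple capsule and the white torus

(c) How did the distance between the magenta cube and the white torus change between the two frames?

-0.4

They were about 4.4 units apart before and 4.0 after — 0.4 units closer together.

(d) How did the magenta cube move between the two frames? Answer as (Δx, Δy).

(-1.9, 3.1)

From the two frames, the magenta cube sits at roughly (13.2, 2.2) before and (11.3, 5.3) after.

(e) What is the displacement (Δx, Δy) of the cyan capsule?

(3.0, 0.0)

The cyan capsule started near (4.8, 4.7) and ended near (7.8, 4.7).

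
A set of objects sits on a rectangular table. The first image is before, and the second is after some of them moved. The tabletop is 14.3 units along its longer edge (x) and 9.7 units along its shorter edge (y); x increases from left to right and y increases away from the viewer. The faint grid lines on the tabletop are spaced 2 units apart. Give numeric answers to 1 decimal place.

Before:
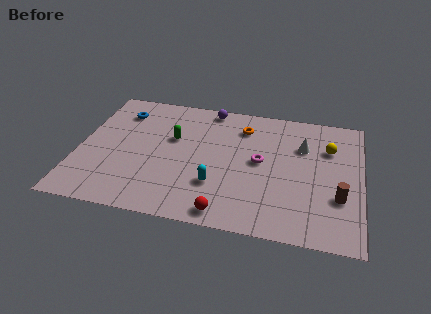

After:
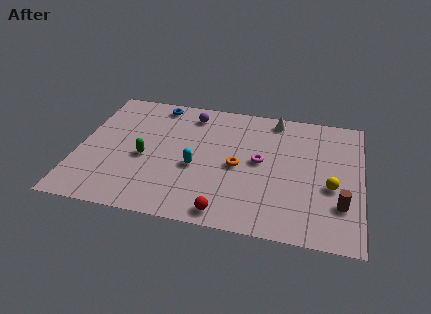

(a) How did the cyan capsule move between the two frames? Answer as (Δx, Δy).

(-1.1, 1.1)

The cyan capsule started near (7.1, 2.9) and ended near (6.0, 4.0).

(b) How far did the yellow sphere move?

2.9

The yellow sphere moved from about (12.6, 6.8) to (12.8, 3.9), a distance of √(0.2² + 2.9²) ≈ 2.9.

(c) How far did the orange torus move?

3.1

The orange torus moved from about (8.2, 7.6) to (8.1, 4.5), a distance of √(0.1² + 3.1²) ≈ 3.1.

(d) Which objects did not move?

the red sphere and the magenta torus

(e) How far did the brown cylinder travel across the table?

0.5

The brown cylinder was near (13.2, 3.2) before and (13.3, 2.7) after, so it travelled √(0.1² + 0.5²) ≈ 0.5 units.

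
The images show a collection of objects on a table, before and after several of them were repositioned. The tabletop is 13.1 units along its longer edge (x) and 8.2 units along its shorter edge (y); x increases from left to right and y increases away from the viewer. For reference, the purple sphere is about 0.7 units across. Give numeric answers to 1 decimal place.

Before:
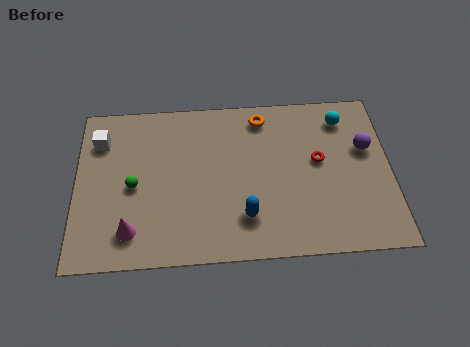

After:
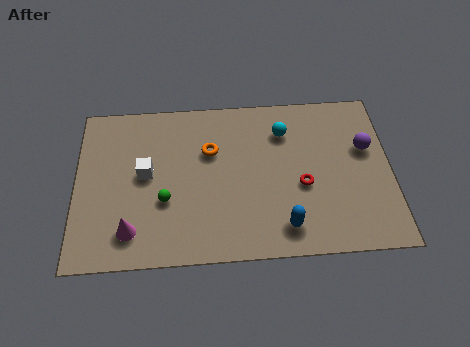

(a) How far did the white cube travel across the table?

2.6

The white cube was near (1.0, 6.2) before and (2.9, 4.4) after, so it travelled √(1.9² + 1.8²) ≈ 2.6 units.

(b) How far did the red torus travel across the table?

1.4

The red torus moved from about (10.1, 4.6) to (9.4, 3.4), a distance of √(0.7² + 1.2²) ≈ 1.4.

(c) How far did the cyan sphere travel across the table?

2.5

The cyan sphere was near (11.2, 6.7) before and (8.7, 6.2) after, so it travelled √(2.5² + 0.5²) ≈ 2.5 units.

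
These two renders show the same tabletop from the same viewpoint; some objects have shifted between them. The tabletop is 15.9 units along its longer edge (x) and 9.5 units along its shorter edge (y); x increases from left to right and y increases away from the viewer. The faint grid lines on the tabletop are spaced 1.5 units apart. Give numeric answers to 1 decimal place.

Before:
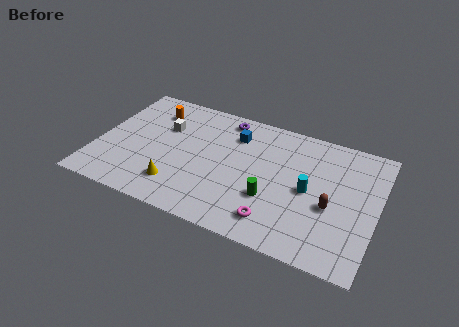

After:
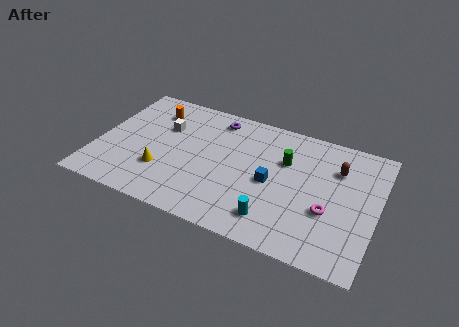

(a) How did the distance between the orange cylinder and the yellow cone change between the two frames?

-1.1

The distance was about 5.7 in the first image and 4.6 in the second, so they moved 1.1 units closer together.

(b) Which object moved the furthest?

the blue cube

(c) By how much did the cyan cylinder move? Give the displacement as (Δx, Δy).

(-1.7, -2.8)

From the two frames, the cyan cylinder sits at roughly (12.1, 4.6) before and (10.4, 1.8) after.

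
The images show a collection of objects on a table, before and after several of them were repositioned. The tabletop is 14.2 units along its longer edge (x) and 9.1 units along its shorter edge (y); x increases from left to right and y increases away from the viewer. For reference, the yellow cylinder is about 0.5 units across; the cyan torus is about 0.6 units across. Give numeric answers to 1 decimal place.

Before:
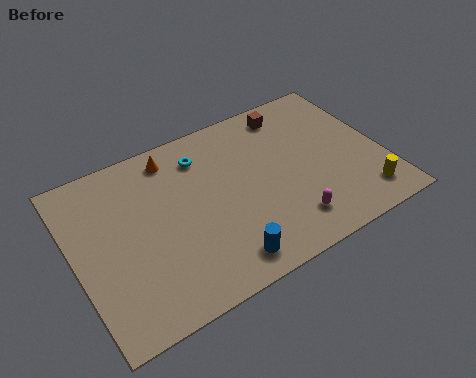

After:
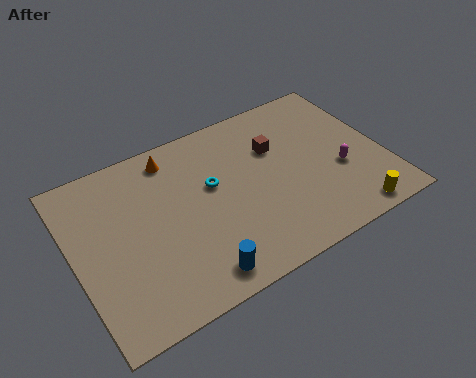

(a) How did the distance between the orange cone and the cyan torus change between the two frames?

+1.4

Before: roughly 1.4 units apart; after: 2.8. That's 1.4 units further apart.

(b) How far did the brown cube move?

2.0

The brown cube was near (10.5, 7.8) before and (9.5, 6.1) after, so it travelled √(1.0² + 1.7²) ≈ 2.0 units.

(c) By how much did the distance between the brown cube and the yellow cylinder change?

-0.8

Before: roughly 6.6 units apart; after: 5.8. That's 0.8 units closer together.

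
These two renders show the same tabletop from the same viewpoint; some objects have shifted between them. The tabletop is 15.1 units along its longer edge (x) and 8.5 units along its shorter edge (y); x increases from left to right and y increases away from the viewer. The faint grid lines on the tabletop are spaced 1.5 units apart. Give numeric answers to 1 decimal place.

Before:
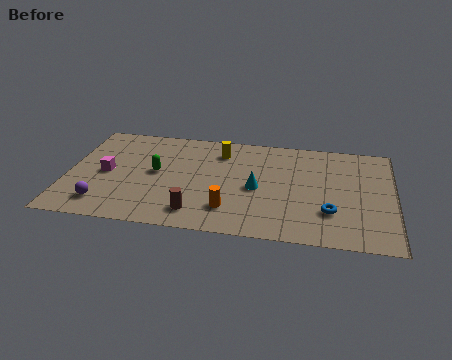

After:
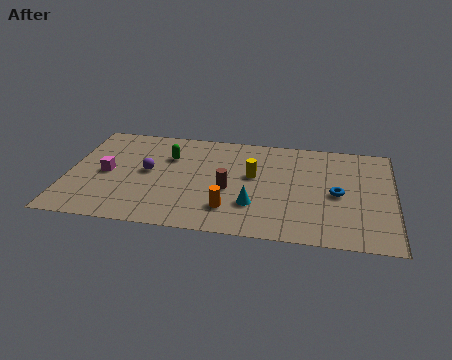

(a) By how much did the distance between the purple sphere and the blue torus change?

-1.6

The distance was about 10.4 in the first image and 8.8 in the second, so they moved 1.6 units closer together.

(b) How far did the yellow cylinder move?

2.4

From (7.0, 6.7) to (8.6, 4.9), the yellow cylinder covered √(1.6² + 1.8²) ≈ 2.4 units.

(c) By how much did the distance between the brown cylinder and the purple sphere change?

-0.4

The distance was about 4.3 in the first image and 3.9 in the second, so they moved 0.4 units closer together.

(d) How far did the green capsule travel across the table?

1.5

The green capsule moved from about (4.1, 4.5) to (4.6, 5.9), a distance of √(0.5² + 1.4²) ≈ 1.5.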